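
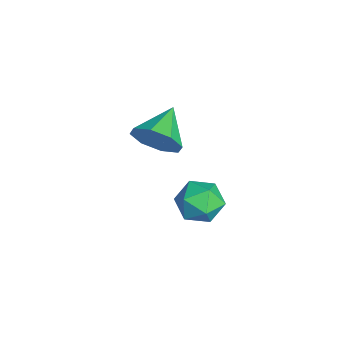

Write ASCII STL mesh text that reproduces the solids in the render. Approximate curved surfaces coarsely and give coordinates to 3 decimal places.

solid 
facet normal 0.767 -0.516 -0.381
outer loop
vertex 0.239 -1.52 0.84
vertex -0.332 -1.911 0.219
vertex 0.193 -1.144 0.238
endloop
endfacet
facet normal 0.165 0.842 0.513
outer loop
vertex 0.239 -1.52 0.84
vertex 0.193 -1.144 0.238
vertex -1.468 -1.149 0.781
endloop
endfacet
facet normal 0.768 -0.516 -0.380
outer loop
vertex 0.193 -1.144 0.238
vertex -0.332 -1.911 0.219
vertex -0.16 -1.217 -0.376
endloop
endfacet
facet normal -0.035 0.995 -0.098
outer loop
vertex 0.193 -1.144 0.238
vertex -0.16 -1.217 -0.376
vertex -1.468 -1.149 0.781
endloop
endfacet
facet normal 0.768 -0.516 -0.380
outer loop
vertex -0.16 -1.217 -0.376
vertex -0.332 -1.911 0.219
vertex -0.614 -1.697 -0.641
endloop
endfacet
facet normal -0.441 0.716 -0.541
outer loop
vertex -0.16 -1.217 -0.376
vertex -0.614 -1.697 -0.641
vertex -1.468 -1.149 0.781
endloop
endfacet
facet normal 0.769 -0.515 -0.380
outer loop
vertex -0.614 -1.697 -0.641
vertex -0.332 -1.911 0.219
vertex -0.902 -2.303 -0.403
endloop
endfacet
facet normal -0.815 0.169 -0.555
outer loop
vertex -0.614 -1.697 -0.641
vertex -0.902 -2.303 -0.403
vertex -1.468 -1.149 0.781
endloop
endfacet
facet normal 0.768 -0.515 -0.379
outer loop
vertex -0.902 -2.303 -0.403
vertex -0.332 -1.911 0.219
vertex -0.857 -2.679 0.199
endloop
endfacet
facet normal -0.937 -0.324 -0.132
outer loop
vertex -0.902 -2.303 -0.403
vertex -0.857 -2.679 0.199
vertex -1.468 -1.149 0.781
endloop
endfacet
facet normal 0.768 -0.515 -0.381
outer loop
vertex -0.857 -2.679 0.199
vertex -0.332 -1.911 0.219
vertex -0.503 -2.606 0.813
endloop
endfacet
facet normal -0.736 -0.477 0.481
outer loop
vertex -0.857 -2.679 0.199
vertex -0.503 -2.606 0.813
vertex -1.468 -1.149 0.781
endloop
endfacet
facet normal 0.768 -0.515 -0.381
outer loop
vertex -0.503 -2.606 0.813
vertex -0.332 -1.911 0.219
vertex -0.05 -2.126 1.078
endloop
endfacet
facet normal -0.330 -0.198 0.923
outer loop
vertex -0.503 -2.606 0.813
vertex -0.05 -2.126 1.078
vertex -1.468 -1.149 0.781
endloop
endfacet
facet normal 0.767 -0.516 -0.381
outer loop
vertex -0.05 -2.126 1.078
vertex -0.332 -1.911 0.219
vertex 0.239 -1.52 0.84
endloop
endfacet
facet normal 0.043 0.347 0.937
outer loop
vertex -0.05 -2.126 1.078
vertex 0.239 -1.52 0.84
vertex -1.468 -1.149 0.781
endloop
endfacet
facet normal -0.812 0.555 -0.181
outer loop
vertex 2.701 -0.553 -0.297
vertex 2.21 -1.161 0.041
vertex 2.522 -0.543 0.536
endloop
endfacet
facet normal -0.242 0.968 -0.064
outer loop
vertex 2.701 -0.553 -0.297
vertex 2.522 -0.543 0.536
vertex 3.31 -0.364 0.268
endloop
endfacet
facet normal 0.257 0.798 -0.545
outer loop
vertex 2.701 -0.553 -0.297
vertex 3.31 -0.364 0.268
vertex 3.485 -0.872 -0.394
endloop
endfacet
facet normal -0.005 0.280 -0.960
outer loop
vertex 2.701 -0.553 -0.297
vertex 3.485 -0.872 -0.394
vertex 2.805 -1.365 -0.534
endloop
endfacet
facet normal -0.666 0.129 -0.735
outer loop
vertex 2.701 -0.553 -0.297
vertex 2.805 -1.365 -0.534
vertex 2.21 -1.161 0.041
endloop
endfacet
facet normal 0.014 0.812 0.584
outer loop
vertex 3.31 -0.364 0.268
vertex 2.522 -0.543 0.536
vertex 3.195 -0.855 0.954
endloop
endfacet
facet normal -0.908 0.144 0.393
outer loop
vertex 2.522 -0.543 0.536
vertex 2.21 -1.161 0.041
vertex 2.515 -1.348 0.814
endloop
endfacet
facet normal -0.672 -0.544 -0.502
outer loop
vertex 2.21 -1.161 0.041
vertex 2.805 -1.365 -0.534
vertex 2.69 -1.856 0.152
endloop
endfacet
facet normal 0.398 -0.303 -0.866
outer loop
vertex 2.805 -1.365 -0.534
vertex 3.485 -0.872 -0.394
vertex 3.478 -1.677 -0.116
endloop
endfacet
facet normal 0.821 0.536 -0.194
outer loop
vertex 3.485 -0.872 -0.394
vertex 3.31 -0.364 0.268
vertex 3.79 -1.059 0.379
endloop
endfacet
facet normal 0.005 -0.280 0.960
outer loop
vertex 3.299 -1.667 0.717
vertex 3.195 -0.855 0.954
vertex 2.515 -1.348 0.814
endloop
endfacet
facet normal -0.257 -0.798 0.545
outer loop
vertex 3.299 -1.667 0.717
vertex 2.515 -1.348 0.814
vertex 2.69 -1.856 0.152
endloop
endfacet
facet normal 0.242 -0.968 0.064
outer loop
vertex 3.299 -1.667 0.717
vertex 2.69 -1.856 0.152
vertex 3.478 -1.677 -0.116
endloop
endfacet
facet normal 0.812 -0.555 0.181
outer loop
vertex 3.299 -1.667 0.717
vertex 3.478 -1.677 -0.116
vertex 3.79 -1.059 0.379
endloop
endfacet
facet normal 0.666 -0.129 0.735
outer loop
vertex 3.299 -1.667 0.717
vertex 3.79 -1.059 0.379
vertex 3.195 -0.855 0.954
endloop
endfacet
facet normal -0.398 0.303 0.866
outer loop
vertex 2.515 -1.348 0.814
vertex 3.195 -0.855 0.954
vertex 2.522 -0.543 0.536
endloop
endfacet
facet normal -0.821 -0.536 0.194
outer loop
vertex 2.69 -1.856 0.152
vertex 2.515 -1.348 0.814
vertex 2.21 -1.161 0.041
endloop
endfacet
facet normal -0.014 -0.812 -0.584
outer loop
vertex 3.478 -1.677 -0.116
vertex 2.69 -1.856 0.152
vertex 2.805 -1.365 -0.534
endloop
endfacet
facet normal 0.908 -0.144 -0.393
outer loop
vertex 3.79 -1.059 0.379
vertex 3.478 -1.677 -0.116
vertex 3.485 -0.872 -0.394
endloop
endfacet
facet normal 0.672 0.544 0.502
outer loop
vertex 3.195 -0.855 0.954
vertex 3.79 -1.059 0.379
vertex 3.31 -0.364 0.268
endloop
endfacet

endsolid


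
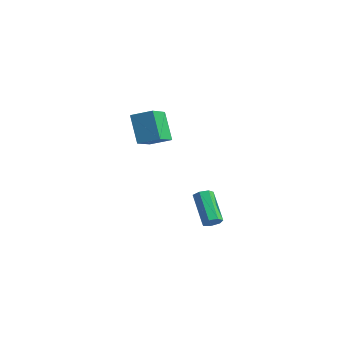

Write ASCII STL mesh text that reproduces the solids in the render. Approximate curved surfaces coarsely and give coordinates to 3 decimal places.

solid 
facet normal -0.527 0.269 0.806
outer loop
vertex 0.138 -2.144 4.039
vertex 1.051 -1.577 4.447
vertex -0.352 -0.803 3.272
endloop
endfacet
facet normal -0.794 -0.493 -0.355
outer loop
vertex 0.549 -1.263 1.893
vertex 0.138 -2.144 4.039
vertex -0.352 -0.803 3.272
endloop
endfacet
facet normal -0.527 0.269 0.806
outer loop
vertex -0.352 -0.803 3.272
vertex 1.051 -1.577 4.447
vertex 0.562 -0.236 3.68
endloop
endfacet
facet normal -0.302 0.827 -0.473
outer loop
vertex 0.562 -0.236 3.68
vertex 0.549 -1.263 1.893
vertex -0.352 -0.803 3.272
endloop
endfacet
facet normal 0.302 -0.827 0.473
outer loop
vertex 0.138 -2.144 4.039
vertex 1.952 -2.037 3.068
vertex 1.051 -1.577 4.447
endloop
endfacet
facet normal -0.795 -0.493 -0.354
outer loop
vertex 1.038 -2.604 2.66
vertex 0.138 -2.144 4.039
vertex 0.549 -1.263 1.893
endloop
endfacet
facet normal 0.302 -0.828 0.473
outer loop
vertex 1.038 -2.604 2.66
vertex 1.952 -2.037 3.068
vertex 0.138 -2.144 4.039
endloop
endfacet
facet normal 0.795 0.493 0.355
outer loop
vertex 1.051 -1.577 4.447
vertex 1.952 -2.037 3.068
vertex 0.562 -0.236 3.68
endloop
endfacet
facet normal -0.302 0.827 -0.473
outer loop
vertex 1.462 -0.696 2.301
vertex 0.549 -1.263 1.893
vertex 0.562 -0.236 3.68
endloop
endfacet
facet normal 0.795 0.493 0.354
outer loop
vertex 0.562 -0.236 3.68
vertex 1.952 -2.037 3.068
vertex 1.462 -0.696 2.301
endloop
endfacet
facet normal 0.527 -0.269 -0.806
outer loop
vertex 1.462 -0.696 2.301
vertex 1.038 -2.604 2.66
vertex 0.549 -1.263 1.893
endloop
endfacet
facet normal 0.527 -0.269 -0.806
outer loop
vertex 1.952 -2.037 3.068
vertex 1.038 -2.604 2.66
vertex 1.462 -0.696 2.301
endloop
endfacet
facet normal 0.692 -0.394 -0.605
outer loop
vertex 3.592 0.229 -2.67
vertex 3.237 0.21 -3.064
vertex 3.571 0.603 -2.938
endloop
endfacet
facet normal 0.720 0.431 0.544
outer loop
vertex 3.592 0.229 -2.67
vertex 3.571 0.603 -2.938
vertex 2.297 0.968 -1.542
endloop
endfacet
facet normal 0.720 0.431 0.544
outer loop
vertex 2.297 0.968 -1.542
vertex 3.571 0.603 -2.938
vertex 2.276 1.342 -1.81
endloop
endfacet
facet normal -0.693 0.394 0.604
outer loop
vertex 2.297 0.968 -1.542
vertex 2.276 1.342 -1.81
vertex 1.943 0.95 -1.936
endloop
endfacet
facet normal 0.692 -0.395 -0.604
outer loop
vertex 3.571 0.603 -2.938
vertex 3.237 0.21 -3.064
vertex 3.299 0.681 -3.301
endloop
endfacet
facet normal 0.414 0.903 -0.116
outer loop
vertex 3.571 0.603 -2.938
vertex 3.299 0.681 -3.301
vertex 2.276 1.342 -1.81
endloop
endfacet
facet normal 0.414 0.903 -0.116
outer loop
vertex 2.276 1.342 -1.81
vertex 3.299 0.681 -3.301
vertex 2.004 1.42 -2.172
endloop
endfacet
facet normal -0.692 0.394 0.605
outer loop
vertex 2.276 1.342 -1.81
vertex 2.004 1.42 -2.172
vertex 1.943 0.95 -1.936
endloop
endfacet
facet normal 0.693 -0.395 -0.603
outer loop
vertex 3.299 0.681 -3.301
vertex 3.237 0.21 -3.064
vertex 2.981 0.405 -3.486
endloop
endfacet
facet normal -0.203 0.696 -0.689
outer loop
vertex 3.299 0.681 -3.301
vertex 2.981 0.405 -3.486
vertex 2.004 1.42 -2.172
endloop
endfacet
facet normal -0.203 0.696 -0.689
outer loop
vertex 2.004 1.42 -2.172
vertex 2.981 0.405 -3.486
vertex 1.686 1.144 -2.357
endloop
endfacet
facet normal -0.693 0.393 0.604
outer loop
vertex 2.004 1.42 -2.172
vertex 1.686 1.144 -2.357
vertex 1.943 0.95 -1.936
endloop
endfacet
facet normal 0.693 -0.394 -0.603
outer loop
vertex 2.981 0.405 -3.486
vertex 3.237 0.21 -3.064
vertex 2.856 -0.018 -3.353
endloop
endfacet
facet normal -0.668 -0.036 -0.743
outer loop
vertex 2.981 0.405 -3.486
vertex 2.856 -0.018 -3.353
vertex 1.686 1.144 -2.357
endloop
endfacet
facet normal -0.668 -0.036 -0.743
outer loop
vertex 1.686 1.144 -2.357
vertex 2.856 -0.018 -3.353
vertex 1.561 0.722 -2.224
endloop
endfacet
facet normal -0.692 0.395 0.604
outer loop
vertex 1.686 1.144 -2.357
vertex 1.561 0.722 -2.224
vertex 1.943 0.95 -1.936
endloop
endfacet
facet normal 0.693 -0.395 -0.603
outer loop
vertex 2.856 -0.018 -3.353
vertex 3.237 0.21 -3.064
vertex 3.018 -0.268 -3.003
endloop
endfacet
facet normal -0.630 -0.740 -0.237
outer loop
vertex 2.856 -0.018 -3.353
vertex 3.018 -0.268 -3.003
vertex 1.561 0.722 -2.224
endloop
endfacet
facet normal -0.630 -0.739 -0.239
outer loop
vertex 1.561 0.722 -2.224
vertex 3.018 -0.268 -3.003
vertex 1.723 0.471 -1.874
endloop
endfacet
facet normal -0.692 0.396 0.604
outer loop
vertex 1.561 0.722 -2.224
vertex 1.723 0.471 -1.874
vertex 1.943 0.95 -1.936
endloop
endfacet
facet normal 0.693 -0.395 -0.603
outer loop
vertex 3.018 -0.268 -3.003
vertex 3.237 0.21 -3.064
vertex 3.345 -0.158 -2.699
endloop
endfacet
facet normal -0.117 -0.887 0.447
outer loop
vertex 3.018 -0.268 -3.003
vertex 3.345 -0.158 -2.699
vertex 1.723 0.471 -1.874
endloop
endfacet
facet normal -0.116 -0.887 0.447
outer loop
vertex 1.723 0.471 -1.874
vertex 3.345 -0.158 -2.699
vertex 2.05 0.581 -1.571
endloop
endfacet
facet normal -0.692 0.396 0.603
outer loop
vertex 1.723 0.471 -1.874
vertex 2.05 0.581 -1.571
vertex 1.943 0.95 -1.936
endloop
endfacet
facet normal 0.692 -0.396 -0.604
outer loop
vertex 3.345 -0.158 -2.699
vertex 3.237 0.21 -3.064
vertex 3.592 0.229 -2.67
endloop
endfacet
facet normal 0.483 -0.368 0.795
outer loop
vertex 3.345 -0.158 -2.699
vertex 3.592 0.229 -2.67
vertex 2.05 0.581 -1.571
endloop
endfacet
facet normal 0.483 -0.368 0.795
outer loop
vertex 2.05 0.581 -1.571
vertex 3.592 0.229 -2.67
vertex 2.297 0.968 -1.542
endloop
endfacet
facet normal -0.692 0.396 0.604
outer loop
vertex 2.05 0.581 -1.571
vertex 2.297 0.968 -1.542
vertex 1.943 0.95 -1.936
endloop
endfacet

endsolid


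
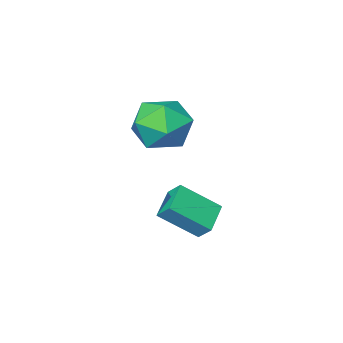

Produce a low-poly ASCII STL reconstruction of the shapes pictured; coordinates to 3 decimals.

solid 
facet normal -0.674 0.435 -0.597
outer loop
vertex 2.425 2.655 0.047
vertex 3.325 3.398 -0.428
vertex 2.575 2.11 -0.519
endloop
endfacet
facet normal -0.714 -0.589 0.378
outer loop
vertex 3.735 1.362 0.508
vertex 2.425 2.655 0.047
vertex 2.575 2.11 -0.519
endloop
endfacet
facet normal -0.674 0.434 -0.598
outer loop
vertex 2.575 2.11 -0.519
vertex 3.325 3.398 -0.428
vertex 3.476 2.853 -0.994
endloop
endfacet
facet normal 0.188 -0.681 -0.708
outer loop
vertex 3.476 2.853 -0.994
vertex 3.735 1.362 0.508
vertex 2.575 2.11 -0.519
endloop
endfacet
facet normal -0.188 0.681 0.708
outer loop
vertex 2.425 2.655 0.047
vertex 4.485 2.65 0.599
vertex 3.325 3.398 -0.428
endloop
endfacet
facet normal -0.714 -0.589 0.377
outer loop
vertex 3.584 1.907 1.074
vertex 2.425 2.655 0.047
vertex 3.735 1.362 0.508
endloop
endfacet
facet normal -0.188 0.681 0.708
outer loop
vertex 3.584 1.907 1.074
vertex 4.485 2.65 0.599
vertex 2.425 2.655 0.047
endloop
endfacet
facet normal 0.714 0.590 -0.377
outer loop
vertex 3.325 3.398 -0.428
vertex 4.485 2.65 0.599
vertex 3.476 2.853 -0.994
endloop
endfacet
facet normal 0.188 -0.681 -0.708
outer loop
vertex 4.635 2.105 0.033
vertex 3.735 1.362 0.508
vertex 3.476 2.853 -0.994
endloop
endfacet
facet normal 0.715 0.589 -0.378
outer loop
vertex 3.476 2.853 -0.994
vertex 4.485 2.65 0.599
vertex 4.635 2.105 0.033
endloop
endfacet
facet normal 0.674 -0.434 0.598
outer loop
vertex 4.635 2.105 0.033
vertex 3.584 1.907 1.074
vertex 3.735 1.362 0.508
endloop
endfacet
facet normal 0.674 -0.435 0.597
outer loop
vertex 4.485 2.65 0.599
vertex 3.584 1.907 1.074
vertex 4.635 2.105 0.033
endloop
endfacet
facet normal -0.766 0.573 -0.291
outer loop
vertex 3.33 1.634 2.719
vertex 2.561 0.792 3.087
vertex 2.916 1.651 3.844
endloop
endfacet
facet normal -0.210 0.973 -0.092
outer loop
vertex 3.33 1.634 2.719
vertex 2.916 1.651 3.844
vertex 4.072 1.88 3.628
endloop
endfacet
facet normal 0.348 0.794 -0.499
outer loop
vertex 3.33 1.634 2.719
vertex 4.072 1.88 3.628
vertex 4.432 1.163 2.737
endloop
endfacet
facet normal 0.136 0.282 -0.950
outer loop
vertex 3.33 1.634 2.719
vertex 4.432 1.163 2.737
vertex 3.498 0.49 2.403
endloop
endfacet
facet normal -0.552 0.146 -0.821
outer loop
vertex 3.33 1.634 2.719
vertex 3.498 0.49 2.403
vertex 2.561 0.792 3.087
endloop
endfacet
facet normal -0.051 0.810 0.584
outer loop
vertex 4.072 1.88 3.628
vertex 2.916 1.651 3.844
vertex 3.762 1.19 4.557
endloop
endfacet
facet normal -0.951 0.162 0.263
outer loop
vertex 2.916 1.651 3.844
vertex 2.561 0.792 3.087
vertex 2.828 0.517 4.223
endloop
endfacet
facet normal -0.605 -0.529 -0.595
outer loop
vertex 2.561 0.792 3.087
vertex 3.498 0.49 2.403
vertex 3.188 -0.2 3.332
endloop
endfacet
facet normal 0.509 -0.308 -0.804
outer loop
vertex 3.498 0.49 2.403
vertex 4.432 1.163 2.737
vertex 4.344 0.029 3.116
endloop
endfacet
facet normal 0.851 0.520 -0.074
outer loop
vertex 4.432 1.163 2.737
vertex 4.072 1.88 3.628
vertex 4.699 0.888 3.873
endloop
endfacet
facet normal -0.136 -0.282 0.950
outer loop
vertex 3.93 0.046 4.241
vertex 3.762 1.19 4.557
vertex 2.828 0.517 4.223
endloop
endfacet
facet normal -0.348 -0.794 0.499
outer loop
vertex 3.93 0.046 4.241
vertex 2.828 0.517 4.223
vertex 3.188 -0.2 3.332
endloop
endfacet
facet normal 0.210 -0.973 0.092
outer loop
vertex 3.93 0.046 4.241
vertex 3.188 -0.2 3.332
vertex 4.344 0.029 3.116
endloop
endfacet
facet normal 0.766 -0.573 0.291
outer loop
vertex 3.93 0.046 4.241
vertex 4.344 0.029 3.116
vertex 4.699 0.888 3.873
endloop
endfacet
facet normal 0.552 -0.146 0.821
outer loop
vertex 3.93 0.046 4.241
vertex 4.699 0.888 3.873
vertex 3.762 1.19 4.557
endloop
endfacet
facet normal -0.509 0.308 0.804
outer loop
vertex 2.828 0.517 4.223
vertex 3.762 1.19 4.557
vertex 2.916 1.651 3.844
endloop
endfacet
facet normal -0.851 -0.520 0.074
outer loop
vertex 3.188 -0.2 3.332
vertex 2.828 0.517 4.223
vertex 2.561 0.792 3.087
endloop
endfacet
facet normal 0.051 -0.810 -0.584
outer loop
vertex 4.344 0.029 3.116
vertex 3.188 -0.2 3.332
vertex 3.498 0.49 2.403
endloop
endfacet
facet normal 0.951 -0.162 -0.263
outer loop
vertex 4.699 0.888 3.873
vertex 4.344 0.029 3.116
vertex 4.432 1.163 2.737
endloop
endfacet
facet normal 0.605 0.529 0.595
outer loop
vertex 3.762 1.19 4.557
vertex 4.699 0.888 3.873
vertex 4.072 1.88 3.628
endloop
endfacet

endsolid


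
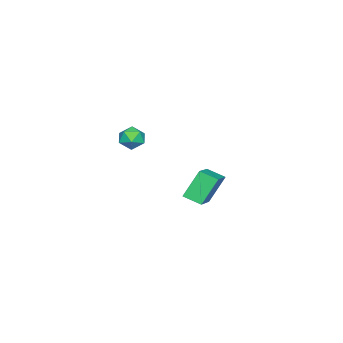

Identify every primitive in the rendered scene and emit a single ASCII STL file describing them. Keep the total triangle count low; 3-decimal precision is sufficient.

solid 
facet normal -0.936 0.171 -0.307
outer loop
vertex 1.842 0.715 2.757
vertex 1.614 0.231 3.183
vertex 1.663 0.879 3.395
endloop
endfacet
facet normal -0.542 0.764 -0.349
outer loop
vertex 1.842 0.715 2.757
vertex 1.663 0.879 3.395
vertex 2.225 1.151 3.117
endloop
endfacet
facet normal 0.013 0.630 -0.777
outer loop
vertex 1.842 0.715 2.757
vertex 2.225 1.151 3.117
vertex 2.524 0.671 2.733
endloop
endfacet
facet normal -0.038 -0.045 -0.998
outer loop
vertex 1.842 0.715 2.757
vertex 2.524 0.671 2.733
vertex 2.146 0.103 2.773
endloop
endfacet
facet normal -0.625 -0.329 -0.708
outer loop
vertex 1.842 0.715 2.757
vertex 2.146 0.103 2.773
vertex 1.614 0.231 3.183
endloop
endfacet
facet normal -0.290 0.908 0.303
outer loop
vertex 2.225 1.151 3.117
vertex 1.663 0.879 3.395
vertex 2.234 0.937 3.767
endloop
endfacet
facet normal -0.927 -0.051 0.371
outer loop
vertex 1.663 0.879 3.395
vertex 1.614 0.231 3.183
vertex 1.856 0.369 3.807
endloop
endfacet
facet normal -0.422 -0.863 -0.278
outer loop
vertex 1.614 0.231 3.183
vertex 2.146 0.103 2.773
vertex 2.155 -0.111 3.423
endloop
endfacet
facet normal 0.528 -0.404 -0.747
outer loop
vertex 2.146 0.103 2.773
vertex 2.524 0.671 2.733
vertex 2.717 0.161 3.145
endloop
endfacet
facet normal 0.609 0.691 -0.389
outer loop
vertex 2.524 0.671 2.733
vertex 2.225 1.151 3.117
vertex 2.766 0.809 3.357
endloop
endfacet
facet normal 0.038 0.045 0.998
outer loop
vertex 2.538 0.325 3.783
vertex 2.234 0.937 3.767
vertex 1.856 0.369 3.807
endloop
endfacet
facet normal -0.013 -0.630 0.777
outer loop
vertex 2.538 0.325 3.783
vertex 1.856 0.369 3.807
vertex 2.155 -0.111 3.423
endloop
endfacet
facet normal 0.542 -0.764 0.349
outer loop
vertex 2.538 0.325 3.783
vertex 2.155 -0.111 3.423
vertex 2.717 0.161 3.145
endloop
endfacet
facet normal 0.936 -0.171 0.307
outer loop
vertex 2.538 0.325 3.783
vertex 2.717 0.161 3.145
vertex 2.766 0.809 3.357
endloop
endfacet
facet normal 0.625 0.329 0.708
outer loop
vertex 2.538 0.325 3.783
vertex 2.766 0.809 3.357
vertex 2.234 0.937 3.767
endloop
endfacet
facet normal -0.528 0.404 0.747
outer loop
vertex 1.856 0.369 3.807
vertex 2.234 0.937 3.767
vertex 1.663 0.879 3.395
endloop
endfacet
facet normal -0.609 -0.691 0.389
outer loop
vertex 2.155 -0.111 3.423
vertex 1.856 0.369 3.807
vertex 1.614 0.231 3.183
endloop
endfacet
facet normal 0.290 -0.908 -0.303
outer loop
vertex 2.717 0.161 3.145
vertex 2.155 -0.111 3.423
vertex 2.146 0.103 2.773
endloop
endfacet
facet normal 0.927 0.051 -0.371
outer loop
vertex 2.766 0.809 3.357
vertex 2.717 0.161 3.145
vertex 2.524 0.671 2.733
endloop
endfacet
facet normal 0.422 0.863 0.278
outer loop
vertex 2.234 0.937 3.767
vertex 2.766 0.809 3.357
vertex 2.225 1.151 3.117
endloop
endfacet
facet normal -0.885 -0.219 -0.410
outer loop
vertex -4.805 0.894 -1.976
vertex -4.87 1.834 -2.339
vertex -4.027 0.4 -3.393
endloop
endfacet
facet normal 0.064 -0.931 0.360
outer loop
vertex -2.23 0.846 -2.561
vertex -4.805 0.894 -1.976
vertex -4.027 0.4 -3.393
endloop
endfacet
facet normal -0.885 -0.219 -0.410
outer loop
vertex -4.027 0.4 -3.393
vertex -4.87 1.834 -2.339
vertex -4.092 1.341 -3.756
endloop
endfacet
facet normal 0.461 -0.292 -0.838
outer loop
vertex -4.092 1.341 -3.756
vertex -2.23 0.846 -2.561
vertex -4.027 0.4 -3.393
endloop
endfacet
facet normal -0.461 0.292 0.838
outer loop
vertex -4.805 0.894 -1.976
vertex -3.073 2.28 -1.507
vertex -4.87 1.834 -2.339
endloop
endfacet
facet normal 0.064 -0.931 0.359
outer loop
vertex -3.008 1.339 -1.144
vertex -4.805 0.894 -1.976
vertex -2.23 0.846 -2.561
endloop
endfacet
facet normal -0.460 0.292 0.838
outer loop
vertex -3.008 1.339 -1.144
vertex -3.073 2.28 -1.507
vertex -4.805 0.894 -1.976
endloop
endfacet
facet normal -0.065 0.931 -0.359
outer loop
vertex -4.87 1.834 -2.339
vertex -3.073 2.28 -1.507
vertex -4.092 1.341 -3.756
endloop
endfacet
facet normal 0.460 -0.292 -0.838
outer loop
vertex -2.295 1.786 -2.924
vertex -2.23 0.846 -2.561
vertex -4.092 1.341 -3.756
endloop
endfacet
facet normal -0.064 0.931 -0.360
outer loop
vertex -4.092 1.341 -3.756
vertex -3.073 2.28 -1.507
vertex -2.295 1.786 -2.924
endloop
endfacet
facet normal 0.885 0.219 0.410
outer loop
vertex -2.295 1.786 -2.924
vertex -3.008 1.339 -1.144
vertex -2.23 0.846 -2.561
endloop
endfacet
facet normal 0.885 0.219 0.410
outer loop
vertex -3.073 2.28 -1.507
vertex -3.008 1.339 -1.144
vertex -2.295 1.786 -2.924
endloop
endfacet

endsolid


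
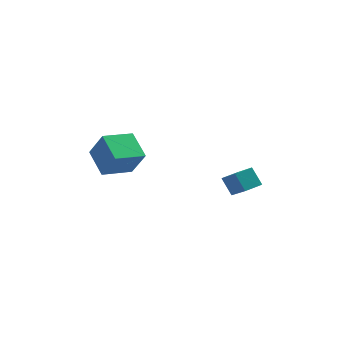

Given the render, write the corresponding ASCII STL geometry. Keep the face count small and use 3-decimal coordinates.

solid 
facet normal -0.495 0.342 0.799
outer loop
vertex 2.31 -1.364 -2.725
vertex 3.132 -0.579 -2.551
vertex 1.354 -0.109 -3.855
endloop
endfacet
facet normal -0.716 -0.682 -0.152
outer loop
vertex 2.008 -0.561 -4.909
vertex 2.31 -1.364 -2.725
vertex 1.354 -0.109 -3.855
endloop
endfacet
facet normal -0.495 0.342 0.799
outer loop
vertex 1.354 -0.109 -3.855
vertex 3.132 -0.579 -2.551
vertex 2.176 0.675 -3.681
endloop
endfacet
facet normal -0.493 0.646 -0.583
outer loop
vertex 2.176 0.675 -3.681
vertex 2.008 -0.561 -4.909
vertex 1.354 -0.109 -3.855
endloop
endfacet
facet normal 0.493 -0.646 0.583
outer loop
vertex 2.31 -1.364 -2.725
vertex 3.786 -1.031 -3.605
vertex 3.132 -0.579 -2.551
endloop
endfacet
facet normal -0.715 -0.682 -0.152
outer loop
vertex 2.964 -1.815 -3.779
vertex 2.31 -1.364 -2.725
vertex 2.008 -0.561 -4.909
endloop
endfacet
facet normal 0.493 -0.646 0.582
outer loop
vertex 2.964 -1.815 -3.779
vertex 3.786 -1.031 -3.605
vertex 2.31 -1.364 -2.725
endloop
endfacet
facet normal 0.716 0.682 0.151
outer loop
vertex 3.132 -0.579 -2.551
vertex 3.786 -1.031 -3.605
vertex 2.176 0.675 -3.681
endloop
endfacet
facet normal -0.493 0.646 -0.583
outer loop
vertex 2.83 0.224 -4.735
vertex 2.008 -0.561 -4.909
vertex 2.176 0.675 -3.681
endloop
endfacet
facet normal 0.715 0.682 0.152
outer loop
vertex 2.176 0.675 -3.681
vertex 3.786 -1.031 -3.605
vertex 2.83 0.224 -4.735
endloop
endfacet
facet normal 0.495 -0.342 -0.799
outer loop
vertex 2.83 0.224 -4.735
vertex 2.964 -1.815 -3.779
vertex 2.008 -0.561 -4.909
endloop
endfacet
facet normal 0.495 -0.342 -0.799
outer loop
vertex 3.786 -1.031 -3.605
vertex 2.964 -1.815 -3.779
vertex 2.83 0.224 -4.735
endloop
endfacet
facet normal -0.718 -0.677 0.163
outer loop
vertex -4.562 -3.957 0.89
vertex -5.453 -3.402 -0.729
vertex -3.572 -5.244 -0.096
endloop
endfacet
facet normal 0.462 -0.287 0.839
outer loop
vertex -2.187 -3.938 -0.411
vertex -4.562 -3.957 0.89
vertex -3.572 -5.244 -0.096
endloop
endfacet
facet normal -0.718 -0.677 0.163
outer loop
vertex -3.572 -5.244 -0.096
vertex -5.453 -3.402 -0.729
vertex -4.463 -4.69 -1.715
endloop
endfacet
facet normal 0.521 -0.678 -0.519
outer loop
vertex -4.463 -4.69 -1.715
vertex -2.187 -3.938 -0.411
vertex -3.572 -5.244 -0.096
endloop
endfacet
facet normal -0.521 0.678 0.519
outer loop
vertex -4.562 -3.957 0.89
vertex -4.068 -2.096 -1.044
vertex -5.453 -3.402 -0.729
endloop
endfacet
facet normal 0.462 -0.287 0.839
outer loop
vertex -3.177 -2.65 0.575
vertex -4.562 -3.957 0.89
vertex -2.187 -3.938 -0.411
endloop
endfacet
facet normal -0.521 0.678 0.519
outer loop
vertex -3.177 -2.65 0.575
vertex -4.068 -2.096 -1.044
vertex -4.562 -3.957 0.89
endloop
endfacet
facet normal -0.462 0.287 -0.839
outer loop
vertex -5.453 -3.402 -0.729
vertex -4.068 -2.096 -1.044
vertex -4.463 -4.69 -1.715
endloop
endfacet
facet normal 0.521 -0.677 -0.519
outer loop
vertex -3.078 -3.383 -2.03
vertex -2.187 -3.938 -0.411
vertex -4.463 -4.69 -1.715
endloop
endfacet
facet normal -0.462 0.287 -0.839
outer loop
vertex -4.463 -4.69 -1.715
vertex -4.068 -2.096 -1.044
vertex -3.078 -3.383 -2.03
endloop
endfacet
facet normal 0.718 0.677 -0.163
outer loop
vertex -3.078 -3.383 -2.03
vertex -3.177 -2.65 0.575
vertex -2.187 -3.938 -0.411
endloop
endfacet
facet normal 0.718 0.677 -0.163
outer loop
vertex -4.068 -2.096 -1.044
vertex -3.177 -2.65 0.575
vertex -3.078 -3.383 -2.03
endloop
endfacet

endsolid


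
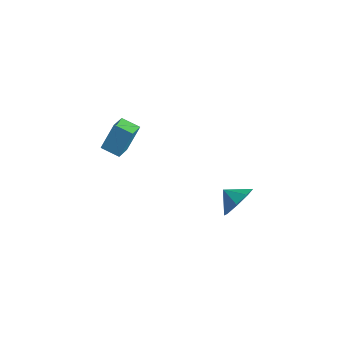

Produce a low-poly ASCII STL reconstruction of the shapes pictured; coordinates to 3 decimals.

solid 
facet normal 0.874 0.109 -0.474
outer loop
vertex 3.826 -0.708 -1.807
vertex 3.397 -0.055 -2.447
vertex 3.87 0.022 -1.558
endloop
endfacet
facet normal -0.243 -0.300 0.923
outer loop
vertex 3.826 -0.708 -1.807
vertex 3.87 0.022 -1.558
vertex 2.523 -0.165 -1.973
endloop
endfacet
facet normal 0.873 0.110 -0.474
outer loop
vertex 3.87 0.022 -1.558
vertex 3.397 -0.055 -2.447
vertex 3.636 0.707 -1.83
endloop
endfacet
facet normal -0.317 0.255 0.914
outer loop
vertex 3.87 0.022 -1.558
vertex 3.636 0.707 -1.83
vertex 2.523 -0.165 -1.973
endloop
endfacet
facet normal 0.873 0.110 -0.474
outer loop
vertex 3.636 0.707 -1.83
vertex 3.397 -0.055 -2.447
vertex 3.262 0.946 -2.463
endloop
endfacet
facet normal -0.554 0.616 0.560
outer loop
vertex 3.636 0.707 -1.83
vertex 3.262 0.946 -2.463
vertex 2.523 -0.165 -1.973
endloop
endfacet
facet normal 0.873 0.110 -0.474
outer loop
vertex 3.262 0.946 -2.463
vertex 3.397 -0.055 -2.447
vertex 2.967 0.598 -3.087
endloop
endfacet
facet normal -0.817 0.573 0.067
outer loop
vertex 3.262 0.946 -2.463
vertex 2.967 0.598 -3.087
vertex 2.523 -0.165 -1.973
endloop
endfacet
facet normal 0.873 0.110 -0.474
outer loop
vertex 2.967 0.598 -3.087
vertex 3.397 -0.055 -2.447
vertex 2.924 -0.133 -3.336
endloop
endfacet
facet normal -0.949 0.150 -0.276
outer loop
vertex 2.967 0.598 -3.087
vertex 2.924 -0.133 -3.336
vertex 2.523 -0.165 -1.973
endloop
endfacet
facet normal 0.874 0.109 -0.474
outer loop
vertex 2.924 -0.133 -3.336
vertex 3.397 -0.055 -2.447
vertex 3.157 -0.818 -3.065
endloop
endfacet
facet normal -0.875 -0.403 -0.267
outer loop
vertex 2.924 -0.133 -3.336
vertex 3.157 -0.818 -3.065
vertex 2.523 -0.165 -1.973
endloop
endfacet
facet normal 0.874 0.109 -0.474
outer loop
vertex 3.157 -0.818 -3.065
vertex 3.397 -0.055 -2.447
vertex 3.531 -1.056 -2.431
endloop
endfacet
facet normal -0.637 -0.766 0.088
outer loop
vertex 3.157 -0.818 -3.065
vertex 3.531 -1.056 -2.431
vertex 2.523 -0.165 -1.973
endloop
endfacet
facet normal 0.874 0.109 -0.474
outer loop
vertex 3.531 -1.056 -2.431
vertex 3.397 -0.055 -2.447
vertex 3.826 -0.708 -1.807
endloop
endfacet
facet normal -0.375 -0.723 0.580
outer loop
vertex 3.531 -1.056 -2.431
vertex 3.826 -0.708 -1.807
vertex 2.523 -0.165 -1.973
endloop
endfacet
facet normal -0.933 -0.250 0.260
outer loop
vertex -3.592 -1.092 -0.262
vertex -4.014 -0.084 -0.806
vertex -3.756 -1.896 -1.624
endloop
endfacet
facet normal 0.345 -0.826 0.446
outer loop
vertex -2.786 -1.636 -1.894
vertex -3.592 -1.092 -0.262
vertex -3.756 -1.896 -1.624
endloop
endfacet
facet normal -0.933 -0.250 0.260
outer loop
vertex -3.756 -1.896 -1.624
vertex -4.014 -0.084 -0.806
vertex -4.178 -0.888 -2.168
endloop
endfacet
facet normal -0.103 -0.505 -0.857
outer loop
vertex -4.178 -0.888 -2.168
vertex -2.786 -1.636 -1.894
vertex -3.756 -1.896 -1.624
endloop
endfacet
facet normal 0.103 0.505 0.857
outer loop
vertex -3.592 -1.092 -0.262
vertex -3.044 0.176 -1.076
vertex -4.014 -0.084 -0.806
endloop
endfacet
facet normal 0.345 -0.826 0.446
outer loop
vertex -2.622 -0.832 -0.532
vertex -3.592 -1.092 -0.262
vertex -2.786 -1.636 -1.894
endloop
endfacet
facet normal 0.103 0.505 0.857
outer loop
vertex -2.622 -0.832 -0.532
vertex -3.044 0.176 -1.076
vertex -3.592 -1.092 -0.262
endloop
endfacet
facet normal -0.345 0.826 -0.446
outer loop
vertex -4.014 -0.084 -0.806
vertex -3.044 0.176 -1.076
vertex -4.178 -0.888 -2.168
endloop
endfacet
facet normal -0.103 -0.505 -0.857
outer loop
vertex -3.208 -0.628 -2.438
vertex -2.786 -1.636 -1.894
vertex -4.178 -0.888 -2.168
endloop
endfacet
facet normal -0.345 0.826 -0.446
outer loop
vertex -4.178 -0.888 -2.168
vertex -3.044 0.176 -1.076
vertex -3.208 -0.628 -2.438
endloop
endfacet
facet normal 0.933 0.250 -0.260
outer loop
vertex -3.208 -0.628 -2.438
vertex -2.622 -0.832 -0.532
vertex -2.786 -1.636 -1.894
endloop
endfacet
facet normal 0.933 0.250 -0.260
outer loop
vertex -3.044 0.176 -1.076
vertex -2.622 -0.832 -0.532
vertex -3.208 -0.628 -2.438
endloop
endfacet

endsolid


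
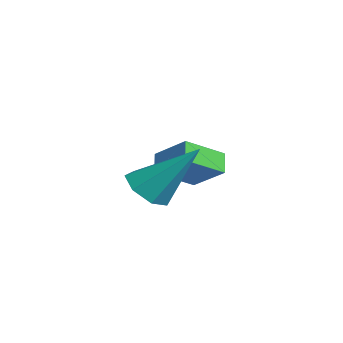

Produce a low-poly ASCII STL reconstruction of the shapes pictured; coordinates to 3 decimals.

solid 
facet normal -0.697 0.222 0.682
outer loop
vertex -0.059 -1.577 -0.172
vertex -0.353 -0.274 -0.898
vertex -1.019 -2.223 -0.943
endloop
endfacet
facet normal 0.193 -0.857 0.478
outer loop
vertex -0.447 -2.406 -1.502
vertex -0.059 -1.577 -0.172
vertex -1.019 -2.223 -0.943
endloop
endfacet
facet normal -0.697 0.222 0.682
outer loop
vertex -1.019 -2.223 -0.943
vertex -0.353 -0.274 -0.898
vertex -1.313 -0.92 -1.669
endloop
endfacet
facet normal -0.690 -0.465 -0.554
outer loop
vertex -1.313 -0.92 -1.669
vertex -0.447 -2.406 -1.502
vertex -1.019 -2.223 -0.943
endloop
endfacet
facet normal 0.690 0.465 0.554
outer loop
vertex -0.059 -1.577 -0.172
vertex 0.219 -0.457 -1.457
vertex -0.353 -0.274 -0.898
endloop
endfacet
facet normal 0.193 -0.857 0.478
outer loop
vertex 0.513 -1.76 -0.731
vertex -0.059 -1.577 -0.172
vertex -0.447 -2.406 -1.502
endloop
endfacet
facet normal 0.690 0.465 0.554
outer loop
vertex 0.513 -1.76 -0.731
vertex 0.219 -0.457 -1.457
vertex -0.059 -1.577 -0.172
endloop
endfacet
facet normal -0.193 0.857 -0.478
outer loop
vertex -0.353 -0.274 -0.898
vertex 0.219 -0.457 -1.457
vertex -1.313 -0.92 -1.669
endloop
endfacet
facet normal -0.690 -0.465 -0.554
outer loop
vertex -0.741 -1.103 -2.228
vertex -0.447 -2.406 -1.502
vertex -1.313 -0.92 -1.669
endloop
endfacet
facet normal -0.193 0.857 -0.478
outer loop
vertex -1.313 -0.92 -1.669
vertex 0.219 -0.457 -1.457
vertex -0.741 -1.103 -2.228
endloop
endfacet
facet normal 0.697 -0.222 -0.682
outer loop
vertex -0.741 -1.103 -2.228
vertex 0.513 -1.76 -0.731
vertex -0.447 -2.406 -1.502
endloop
endfacet
facet normal 0.697 -0.222 -0.682
outer loop
vertex 0.219 -0.457 -1.457
vertex 0.513 -1.76 -0.731
vertex -0.741 -1.103 -2.228
endloop
endfacet
facet normal -0.337 -0.588 -0.735
outer loop
vertex 3.226 -4.094 -0.673
vertex 2.685 -3.528 -0.878
vertex 3.442 -3.624 -1.148
endloop
endfacet
facet normal 0.951 -0.243 0.192
outer loop
vertex 3.226 -4.094 -0.673
vertex 3.442 -3.624 -1.148
vertex 3.415 -2.252 0.718
endloop
endfacet
facet normal -0.337 -0.588 -0.735
outer loop
vertex 3.442 -3.624 -1.148
vertex 2.685 -3.528 -0.878
vertex 3.088 -3.081 -1.42
endloop
endfacet
facet normal 0.861 0.415 -0.293
outer loop
vertex 3.442 -3.624 -1.148
vertex 3.088 -3.081 -1.42
vertex 3.415 -2.252 0.718
endloop
endfacet
facet normal -0.336 -0.588 -0.735
outer loop
vertex 3.088 -3.081 -1.42
vertex 2.685 -3.528 -0.878
vertex 2.43 -2.875 -1.284
endloop
endfacet
facet normal 0.204 0.902 -0.381
outer loop
vertex 3.088 -3.081 -1.42
vertex 2.43 -2.875 -1.284
vertex 3.415 -2.252 0.718
endloop
endfacet
facet normal -0.337 -0.589 -0.735
outer loop
vertex 2.43 -2.875 -1.284
vertex 2.685 -3.528 -0.878
vertex 1.964 -3.16 -0.842
endloop
endfacet
facet normal -0.526 0.851 -0.006
outer loop
vertex 2.43 -2.875 -1.284
vertex 1.964 -3.16 -0.842
vertex 3.415 -2.252 0.718
endloop
endfacet
facet normal -0.337 -0.588 -0.735
outer loop
vertex 1.964 -3.16 -0.842
vertex 2.685 -3.528 -0.878
vertex 2.041 -3.723 -0.427
endloop
endfacet
facet normal -0.779 0.299 0.551
outer loop
vertex 1.964 -3.16 -0.842
vertex 2.041 -3.723 -0.427
vertex 3.415 -2.252 0.718
endloop
endfacet
facet normal -0.337 -0.587 -0.736
outer loop
vertex 2.041 -3.723 -0.427
vertex 2.685 -3.528 -0.878
vertex 2.602 -4.139 -0.352
endloop
endfacet
facet normal -0.365 -0.335 0.869
outer loop
vertex 2.041 -3.723 -0.427
vertex 2.602 -4.139 -0.352
vertex 3.415 -2.252 0.718
endloop
endfacet
facet normal -0.336 -0.588 -0.736
outer loop
vertex 2.602 -4.139 -0.352
vertex 2.685 -3.528 -0.878
vertex 3.226 -4.094 -0.673
endloop
endfacet
facet normal 0.406 -0.577 0.709
outer loop
vertex 2.602 -4.139 -0.352
vertex 3.226 -4.094 -0.673
vertex 3.415 -2.252 0.718
endloop
endfacet

endsolid


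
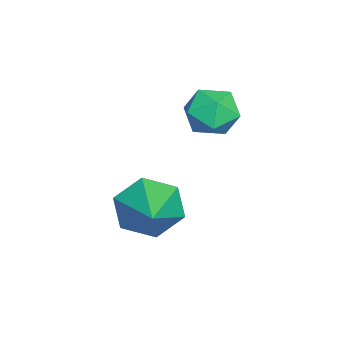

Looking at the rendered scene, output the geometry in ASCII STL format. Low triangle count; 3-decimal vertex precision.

solid 
facet normal -0.884 -0.222 -0.412
outer loop
vertex 0.207 -3.093 0.883
vertex -0.116 -2.592 1.305
vertex 0.143 -2.405 0.649
endloop
endfacet
facet normal 0.821 -0.114 -0.560
outer loop
vertex 0.207 -3.093 0.883
vertex 0.143 -2.405 0.649
vertex 0.936 -2.328 1.795
endloop
endfacet
facet normal -0.883 -0.223 -0.412
outer loop
vertex 0.143 -2.405 0.649
vertex -0.116 -2.592 1.305
vertex -0.18 -1.904 1.07
endloop
endfacet
facet normal 0.551 0.716 -0.429
outer loop
vertex 0.143 -2.405 0.649
vertex -0.18 -1.904 1.07
vertex 0.936 -2.328 1.795
endloop
endfacet
facet normal -0.884 -0.222 -0.411
outer loop
vertex -0.18 -1.904 1.07
vertex -0.116 -2.592 1.305
vertex -0.438 -2.091 1.727
endloop
endfacet
facet normal 0.145 0.935 0.323
outer loop
vertex -0.18 -1.904 1.07
vertex -0.438 -2.091 1.727
vertex 0.936 -2.328 1.795
endloop
endfacet
facet normal -0.884 -0.221 -0.412
outer loop
vertex -0.438 -2.091 1.727
vertex -0.116 -2.592 1.305
vertex -0.375 -2.779 1.961
endloop
endfacet
facet normal 0.009 0.323 0.946
outer loop
vertex -0.438 -2.091 1.727
vertex -0.375 -2.779 1.961
vertex 0.936 -2.328 1.795
endloop
endfacet
facet normal -0.883 -0.223 -0.412
outer loop
vertex -0.375 -2.779 1.961
vertex -0.116 -2.592 1.305
vertex -0.052 -3.28 1.54
endloop
endfacet
facet normal 0.278 -0.507 0.816
outer loop
vertex -0.375 -2.779 1.961
vertex -0.052 -3.28 1.54
vertex 0.936 -2.328 1.795
endloop
endfacet
facet normal -0.884 -0.223 -0.412
outer loop
vertex -0.052 -3.28 1.54
vertex -0.116 -2.592 1.305
vertex 0.207 -3.093 0.883
endloop
endfacet
facet normal 0.684 -0.727 0.063
outer loop
vertex -0.052 -3.28 1.54
vertex 0.207 -3.093 0.883
vertex 0.936 -2.328 1.795
endloop
endfacet
facet normal -0.060 0.125 0.990
outer loop
vertex -1.982 -1.313 3.541
vertex -1.836 -1.931 3.628
vertex -1.369 -1.492 3.601
endloop
endfacet
facet normal 0.147 0.729 0.669
outer loop
vertex -1.982 -1.313 3.541
vertex -1.369 -1.492 3.601
vertex -1.534 -1.055 3.161
endloop
endfacet
facet normal -0.357 0.913 0.199
outer loop
vertex -1.982 -1.313 3.541
vertex -1.534 -1.055 3.161
vertex -2.102 -1.224 2.917
endloop
endfacet
facet normal -0.876 0.424 0.229
outer loop
vertex -1.982 -1.313 3.541
vertex -2.102 -1.224 2.917
vertex -2.289 -1.766 3.206
endloop
endfacet
facet normal -0.692 -0.062 0.719
outer loop
vertex -1.982 -1.313 3.541
vertex -2.289 -1.766 3.206
vertex -1.836 -1.931 3.628
endloop
endfacet
facet normal 0.747 0.590 0.306
outer loop
vertex -1.534 -1.055 3.161
vertex -1.369 -1.492 3.601
vertex -1.111 -1.514 3.014
endloop
endfacet
facet normal 0.410 -0.385 0.827
outer loop
vertex -1.369 -1.492 3.601
vertex -1.836 -1.931 3.628
vertex -1.298 -2.056 3.303
endloop
endfacet
facet normal -0.612 -0.689 0.388
outer loop
vertex -1.836 -1.931 3.628
vertex -2.289 -1.766 3.206
vertex -1.866 -2.225 3.059
endloop
endfacet
facet normal -0.910 0.099 -0.404
outer loop
vertex -2.289 -1.766 3.206
vertex -2.102 -1.224 2.917
vertex -2.031 -1.788 2.619
endloop
endfacet
facet normal -0.069 0.888 -0.455
outer loop
vertex -2.102 -1.224 2.917
vertex -1.534 -1.055 3.161
vertex -1.564 -1.349 2.592
endloop
endfacet
facet normal 0.876 -0.424 -0.229
outer loop
vertex -1.418 -1.967 2.679
vertex -1.111 -1.514 3.014
vertex -1.298 -2.056 3.303
endloop
endfacet
facet normal 0.357 -0.913 -0.199
outer loop
vertex -1.418 -1.967 2.679
vertex -1.298 -2.056 3.303
vertex -1.866 -2.225 3.059
endloop
endfacet
facet normal -0.147 -0.729 -0.669
outer loop
vertex -1.418 -1.967 2.679
vertex -1.866 -2.225 3.059
vertex -2.031 -1.788 2.619
endloop
endfacet
facet normal 0.060 -0.125 -0.990
outer loop
vertex -1.418 -1.967 2.679
vertex -2.031 -1.788 2.619
vertex -1.564 -1.349 2.592
endloop
endfacet
facet normal 0.692 0.062 -0.719
outer loop
vertex -1.418 -1.967 2.679
vertex -1.564 -1.349 2.592
vertex -1.111 -1.514 3.014
endloop
endfacet
facet normal 0.910 -0.099 0.404
outer loop
vertex -1.298 -2.056 3.303
vertex -1.111 -1.514 3.014
vertex -1.369 -1.492 3.601
endloop
endfacet
facet normal 0.069 -0.888 0.455
outer loop
vertex -1.866 -2.225 3.059
vertex -1.298 -2.056 3.303
vertex -1.836 -1.931 3.628
endloop
endfacet
facet normal -0.747 -0.590 -0.306
outer loop
vertex -2.031 -1.788 2.619
vertex -1.866 -2.225 3.059
vertex -2.289 -1.766 3.206
endloop
endfacet
facet normal -0.410 0.385 -0.827
outer loop
vertex -1.564 -1.349 2.592
vertex -2.031 -1.788 2.619
vertex -2.102 -1.224 2.917
endloop
endfacet
facet normal 0.612 0.689 -0.388
outer loop
vertex -1.111 -1.514 3.014
vertex -1.564 -1.349 2.592
vertex -1.534 -1.055 3.161
endloop
endfacet

endsolid


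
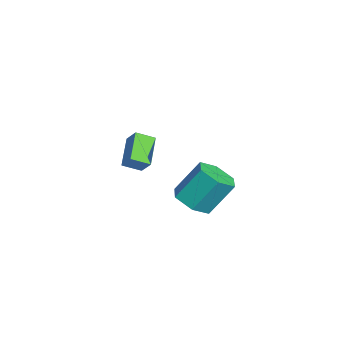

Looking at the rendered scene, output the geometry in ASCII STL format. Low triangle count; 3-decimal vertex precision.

solid 
facet normal -0.542 -0.434 -0.720
outer loop
vertex -4.694 -3.638 -0.135
vertex -4.817 -2.862 -0.51
vertex -3.468 -3.833 -0.94
endloop
endfacet
facet normal 0.141 -0.892 0.430
outer loop
vertex -3.023 -3.478 -0.35
vertex -4.694 -3.638 -0.135
vertex -3.468 -3.833 -0.94
endloop
endfacet
facet normal -0.542 -0.434 -0.720
outer loop
vertex -3.468 -3.833 -0.94
vertex -4.817 -2.862 -0.51
vertex -3.59 -3.058 -1.315
endloop
endfacet
facet normal 0.828 -0.133 -0.545
outer loop
vertex -3.59 -3.058 -1.315
vertex -3.023 -3.478 -0.35
vertex -3.468 -3.833 -0.94
endloop
endfacet
facet normal -0.828 0.132 0.545
outer loop
vertex -4.694 -3.638 -0.135
vertex -4.372 -2.507 0.08
vertex -4.817 -2.862 -0.51
endloop
endfacet
facet normal 0.141 -0.891 0.432
outer loop
vertex -4.25 -3.282 0.455
vertex -4.694 -3.638 -0.135
vertex -3.023 -3.478 -0.35
endloop
endfacet
facet normal -0.829 0.133 0.544
outer loop
vertex -4.25 -3.282 0.455
vertex -4.372 -2.507 0.08
vertex -4.694 -3.638 -0.135
endloop
endfacet
facet normal -0.140 0.892 -0.431
outer loop
vertex -4.817 -2.862 -0.51
vertex -4.372 -2.507 0.08
vertex -3.59 -3.058 -1.315
endloop
endfacet
facet normal 0.829 -0.132 -0.544
outer loop
vertex -3.146 -2.702 -0.725
vertex -3.023 -3.478 -0.35
vertex -3.59 -3.058 -1.315
endloop
endfacet
facet normal -0.141 0.891 -0.431
outer loop
vertex -3.59 -3.058 -1.315
vertex -4.372 -2.507 0.08
vertex -3.146 -2.702 -0.725
endloop
endfacet
facet normal 0.542 0.434 0.720
outer loop
vertex -3.146 -2.702 -0.725
vertex -4.25 -3.282 0.455
vertex -3.023 -3.478 -0.35
endloop
endfacet
facet normal 0.542 0.434 0.720
outer loop
vertex -4.372 -2.507 0.08
vertex -4.25 -3.282 0.455
vertex -3.146 -2.702 -0.725
endloop
endfacet
facet normal 0.065 -0.568 -0.821
outer loop
vertex 1.471 -1.234 -0.486
vertex 0.614 -1.236 -0.553
vertex 1.074 -0.622 -0.941
endloop
endfacet
facet normal 0.885 0.413 -0.216
outer loop
vertex 1.471 -1.234 -0.486
vertex 1.074 -0.622 -0.941
vertex 1.364 -0.303 0.86
endloop
endfacet
facet normal 0.885 0.413 -0.216
outer loop
vertex 1.364 -0.303 0.86
vertex 1.074 -0.622 -0.941
vertex 0.967 0.31 0.405
endloop
endfacet
facet normal -0.065 0.567 0.821
outer loop
vertex 1.364 -0.303 0.86
vertex 0.967 0.31 0.405
vertex 0.506 -0.304 0.793
endloop
endfacet
facet normal 0.065 -0.567 -0.821
outer loop
vertex 1.074 -0.622 -0.941
vertex 0.614 -1.236 -0.553
vertex 0.217 -0.623 -1.008
endloop
endfacet
facet normal 0.043 0.823 -0.566
outer loop
vertex 1.074 -0.622 -0.941
vertex 0.217 -0.623 -1.008
vertex 0.967 0.31 0.405
endloop
endfacet
facet normal 0.042 0.823 -0.566
outer loop
vertex 0.967 0.31 0.405
vertex 0.217 -0.623 -1.008
vertex 0.11 0.308 0.338
endloop
endfacet
facet normal -0.065 0.568 0.821
outer loop
vertex 0.967 0.31 0.405
vertex 0.11 0.308 0.338
vertex 0.506 -0.304 0.793
endloop
endfacet
facet normal 0.065 -0.567 -0.821
outer loop
vertex 0.217 -0.623 -1.008
vertex 0.614 -1.236 -0.553
vertex -0.244 -1.237 -0.62
endloop
endfacet
facet normal -0.842 0.410 -0.351
outer loop
vertex 0.217 -0.623 -1.008
vertex -0.244 -1.237 -0.62
vertex 0.11 0.308 0.338
endloop
endfacet
facet normal -0.842 0.410 -0.351
outer loop
vertex 0.11 0.308 0.338
vertex -0.244 -1.237 -0.62
vertex -0.351 -0.306 0.726
endloop
endfacet
facet normal -0.065 0.568 0.821
outer loop
vertex 0.11 0.308 0.338
vertex -0.351 -0.306 0.726
vertex 0.506 -0.304 0.793
endloop
endfacet
facet normal 0.065 -0.567 -0.821
outer loop
vertex -0.244 -1.237 -0.62
vertex 0.614 -1.236 -0.553
vertex 0.153 -1.85 -0.165
endloop
endfacet
facet normal -0.885 -0.413 0.215
outer loop
vertex -0.244 -1.237 -0.62
vertex 0.153 -1.85 -0.165
vertex -0.351 -0.306 0.726
endloop
endfacet
facet normal -0.885 -0.413 0.216
outer loop
vertex -0.351 -0.306 0.726
vertex 0.153 -1.85 -0.165
vertex 0.046 -0.918 1.181
endloop
endfacet
facet normal -0.065 0.568 0.821
outer loop
vertex -0.351 -0.306 0.726
vertex 0.046 -0.918 1.181
vertex 0.506 -0.304 0.793
endloop
endfacet
facet normal 0.065 -0.568 -0.821
outer loop
vertex 0.153 -1.85 -0.165
vertex 0.614 -1.236 -0.553
vertex 1.01 -1.848 -0.098
endloop
endfacet
facet normal -0.042 -0.823 0.566
outer loop
vertex 0.153 -1.85 -0.165
vertex 1.01 -1.848 -0.098
vertex 0.046 -0.918 1.181
endloop
endfacet
facet normal -0.043 -0.823 0.566
outer loop
vertex 0.046 -0.918 1.181
vertex 1.01 -1.848 -0.098
vertex 0.903 -0.917 1.248
endloop
endfacet
facet normal -0.065 0.567 0.821
outer loop
vertex 0.046 -0.918 1.181
vertex 0.903 -0.917 1.248
vertex 0.506 -0.304 0.793
endloop
endfacet
facet normal 0.065 -0.568 -0.821
outer loop
vertex 1.01 -1.848 -0.098
vertex 0.614 -1.236 -0.553
vertex 1.471 -1.234 -0.486
endloop
endfacet
facet normal 0.842 -0.410 0.351
outer loop
vertex 1.01 -1.848 -0.098
vertex 1.471 -1.234 -0.486
vertex 0.903 -0.917 1.248
endloop
endfacet
facet normal 0.842 -0.410 0.351
outer loop
vertex 0.903 -0.917 1.248
vertex 1.471 -1.234 -0.486
vertex 1.364 -0.303 0.86
endloop
endfacet
facet normal -0.065 0.567 0.821
outer loop
vertex 0.903 -0.917 1.248
vertex 1.364 -0.303 0.86
vertex 0.506 -0.304 0.793
endloop
endfacet

endsolid


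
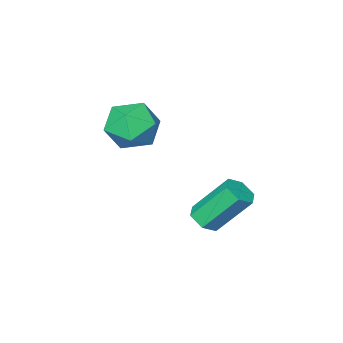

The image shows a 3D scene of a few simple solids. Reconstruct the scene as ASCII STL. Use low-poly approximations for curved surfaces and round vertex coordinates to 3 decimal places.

solid 
facet normal 0.456 -0.433 -0.778
outer loop
vertex -2.027 -0.4 -3.232
vertex -2.521 -0.349 -3.55
vertex -2.12 0.084 -3.556
endloop
endfacet
facet normal 0.876 0.373 0.306
outer loop
vertex -2.027 -0.4 -3.232
vertex -2.12 0.084 -3.556
vertex -2.825 0.358 -1.871
endloop
endfacet
facet normal 0.876 0.374 0.306
outer loop
vertex -2.825 0.358 -1.871
vertex -2.12 0.084 -3.556
vertex -2.918 0.842 -2.196
endloop
endfacet
facet normal -0.457 0.434 0.777
outer loop
vertex -2.825 0.358 -1.871
vertex -2.918 0.842 -2.196
vertex -3.319 0.409 -2.19
endloop
endfacet
facet normal 0.457 -0.434 -0.777
outer loop
vertex -2.12 0.084 -3.556
vertex -2.521 -0.349 -3.55
vertex -2.614 0.135 -3.875
endloop
endfacet
facet normal 0.301 0.897 -0.323
outer loop
vertex -2.12 0.084 -3.556
vertex -2.614 0.135 -3.875
vertex -2.918 0.842 -2.196
endloop
endfacet
facet normal 0.301 0.897 -0.323
outer loop
vertex -2.918 0.842 -2.196
vertex -2.614 0.135 -3.875
vertex -3.412 0.893 -2.514
endloop
endfacet
facet normal -0.456 0.433 0.778
outer loop
vertex -2.918 0.842 -2.196
vertex -3.412 0.893 -2.514
vertex -3.319 0.409 -2.19
endloop
endfacet
facet normal 0.457 -0.434 -0.777
outer loop
vertex -2.614 0.135 -3.875
vertex -2.521 -0.349 -3.55
vertex -3.015 -0.298 -3.869
endloop
endfacet
facet normal -0.575 0.524 -0.629
outer loop
vertex -2.614 0.135 -3.875
vertex -3.015 -0.298 -3.869
vertex -3.412 0.893 -2.514
endloop
endfacet
facet normal -0.575 0.524 -0.629
outer loop
vertex -3.412 0.893 -2.514
vertex -3.015 -0.298 -3.869
vertex -3.813 0.46 -2.508
endloop
endfacet
facet normal -0.456 0.433 0.778
outer loop
vertex -3.412 0.893 -2.514
vertex -3.813 0.46 -2.508
vertex -3.319 0.409 -2.19
endloop
endfacet
facet normal 0.457 -0.434 -0.777
outer loop
vertex -3.015 -0.298 -3.869
vertex -2.521 -0.349 -3.55
vertex -2.922 -0.782 -3.544
endloop
endfacet
facet normal -0.876 -0.373 -0.306
outer loop
vertex -3.015 -0.298 -3.869
vertex -2.922 -0.782 -3.544
vertex -3.813 0.46 -2.508
endloop
endfacet
facet normal -0.876 -0.373 -0.306
outer loop
vertex -3.813 0.46 -2.508
vertex -2.922 -0.782 -3.544
vertex -3.72 -0.024 -2.184
endloop
endfacet
facet normal -0.456 0.433 0.778
outer loop
vertex -3.813 0.46 -2.508
vertex -3.72 -0.024 -2.184
vertex -3.319 0.409 -2.19
endloop
endfacet
facet normal 0.456 -0.433 -0.778
outer loop
vertex -2.922 -0.782 -3.544
vertex -2.521 -0.349 -3.55
vertex -2.428 -0.833 -3.226
endloop
endfacet
facet normal -0.301 -0.897 0.323
outer loop
vertex -2.922 -0.782 -3.544
vertex -2.428 -0.833 -3.226
vertex -3.72 -0.024 -2.184
endloop
endfacet
facet normal -0.301 -0.897 0.323
outer loop
vertex -3.72 -0.024 -2.184
vertex -2.428 -0.833 -3.226
vertex -3.226 -0.075 -1.865
endloop
endfacet
facet normal -0.457 0.434 0.777
outer loop
vertex -3.72 -0.024 -2.184
vertex -3.226 -0.075 -1.865
vertex -3.319 0.409 -2.19
endloop
endfacet
facet normal 0.456 -0.433 -0.778
outer loop
vertex -2.428 -0.833 -3.226
vertex -2.521 -0.349 -3.55
vertex -2.027 -0.4 -3.232
endloop
endfacet
facet normal 0.575 -0.524 0.629
outer loop
vertex -2.428 -0.833 -3.226
vertex -2.027 -0.4 -3.232
vertex -3.226 -0.075 -1.865
endloop
endfacet
facet normal 0.575 -0.524 0.629
outer loop
vertex -3.226 -0.075 -1.865
vertex -2.027 -0.4 -3.232
vertex -2.825 0.358 -1.871
endloop
endfacet
facet normal -0.457 0.434 0.777
outer loop
vertex -3.226 -0.075 -1.865
vertex -2.825 0.358 -1.871
vertex -3.319 0.409 -2.19
endloop
endfacet
facet normal -0.135 0.477 0.868
outer loop
vertex -2.309 -2.599 -0.301
vertex -2.492 -3.49 0.16
vertex -1.54 -3.128 0.109
endloop
endfacet
facet normal 0.328 0.829 0.454
outer loop
vertex -2.309 -2.599 -0.301
vertex -1.54 -3.128 0.109
vertex -1.422 -2.678 -0.798
endloop
endfacet
facet normal -0.001 0.987 -0.159
outer loop
vertex -2.309 -2.599 -0.301
vertex -1.422 -2.678 -0.798
vertex -2.301 -2.761 -1.308
endloop
endfacet
facet normal -0.667 0.735 -0.124
outer loop
vertex -2.309 -2.599 -0.301
vertex -2.301 -2.761 -1.308
vertex -2.963 -3.262 -0.716
endloop
endfacet
facet normal -0.750 0.419 0.512
outer loop
vertex -2.309 -2.599 -0.301
vertex -2.963 -3.262 -0.716
vertex -2.492 -3.49 0.16
endloop
endfacet
facet normal 0.870 0.388 0.306
outer loop
vertex -1.422 -2.678 -0.798
vertex -1.54 -3.128 0.109
vertex -1.057 -3.618 -0.644
endloop
endfacet
facet normal 0.121 -0.180 0.976
outer loop
vertex -1.54 -3.128 0.109
vertex -2.492 -3.49 0.16
vertex -1.719 -4.119 -0.052
endloop
endfacet
facet normal -0.875 -0.274 0.399
outer loop
vertex -2.492 -3.49 0.16
vertex -2.963 -3.262 -0.716
vertex -2.598 -4.202 -0.562
endloop
endfacet
facet normal -0.741 0.236 -0.629
outer loop
vertex -2.963 -3.262 -0.716
vertex -2.301 -2.761 -1.308
vertex -2.48 -3.752 -1.469
endloop
endfacet
facet normal 0.337 0.645 -0.686
outer loop
vertex -2.301 -2.761 -1.308
vertex -1.422 -2.678 -0.798
vertex -1.528 -3.39 -1.52
endloop
endfacet
facet normal 0.667 -0.735 0.124
outer loop
vertex -1.711 -4.281 -1.059
vertex -1.057 -3.618 -0.644
vertex -1.719 -4.119 -0.052
endloop
endfacet
facet normal 0.001 -0.987 0.159
outer loop
vertex -1.711 -4.281 -1.059
vertex -1.719 -4.119 -0.052
vertex -2.598 -4.202 -0.562
endloop
endfacet
facet normal -0.328 -0.829 -0.454
outer loop
vertex -1.711 -4.281 -1.059
vertex -2.598 -4.202 -0.562
vertex -2.48 -3.752 -1.469
endloop
endfacet
facet normal 0.135 -0.477 -0.868
outer loop
vertex -1.711 -4.281 -1.059
vertex -2.48 -3.752 -1.469
vertex -1.528 -3.39 -1.52
endloop
endfacet
facet normal 0.750 -0.419 -0.512
outer loop
vertex -1.711 -4.281 -1.059
vertex -1.528 -3.39 -1.52
vertex -1.057 -3.618 -0.644
endloop
endfacet
facet normal 0.741 -0.236 0.629
outer loop
vertex -1.719 -4.119 -0.052
vertex -1.057 -3.618 -0.644
vertex -1.54 -3.128 0.109
endloop
endfacet
facet normal -0.337 -0.645 0.686
outer loop
vertex -2.598 -4.202 -0.562
vertex -1.719 -4.119 -0.052
vertex -2.492 -3.49 0.16
endloop
endfacet
facet normal -0.870 -0.388 -0.306
outer loop
vertex -2.48 -3.752 -1.469
vertex -2.598 -4.202 -0.562
vertex -2.963 -3.262 -0.716
endloop
endfacet
facet normal -0.121 0.180 -0.976
outer loop
vertex -1.528 -3.39 -1.52
vertex -2.48 -3.752 -1.469
vertex -2.301 -2.761 -1.308
endloop
endfacet
facet normal 0.875 0.274 -0.399
outer loop
vertex -1.057 -3.618 -0.644
vertex -1.528 -3.39 -1.52
vertex -1.422 -2.678 -0.798
endloop
endfacet

endsolid


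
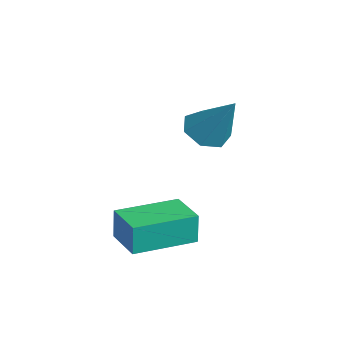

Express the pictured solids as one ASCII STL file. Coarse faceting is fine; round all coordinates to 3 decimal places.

solid 
facet normal -0.490 -0.316 -0.813
outer loop
vertex -2.061 1.012 -0.978
vertex -2.745 1.404 -0.718
vertex -2.134 1.694 -1.199
endloop
endfacet
facet normal 0.984 0.050 -0.170
outer loop
vertex -2.061 1.012 -0.978
vertex -2.134 1.694 -1.199
vertex -1.795 2.016 0.858
endloop
endfacet
facet normal -0.490 -0.316 -0.813
outer loop
vertex -2.134 1.694 -1.199
vertex -2.745 1.404 -0.718
vertex -2.667 2.157 -1.058
endloop
endfacet
facet normal 0.606 0.765 -0.220
outer loop
vertex -2.134 1.694 -1.199
vertex -2.667 2.157 -1.058
vertex -1.795 2.016 0.858
endloop
endfacet
facet normal -0.489 -0.316 -0.813
outer loop
vertex -2.667 2.157 -1.058
vertex -2.745 1.404 -0.718
vertex -3.259 2.053 -0.661
endloop
endfacet
facet normal -0.096 0.989 0.116
outer loop
vertex -2.667 2.157 -1.058
vertex -3.259 2.053 -0.661
vertex -1.795 2.016 0.858
endloop
endfacet
facet normal -0.489 -0.316 -0.813
outer loop
vertex -3.259 2.053 -0.661
vertex -2.745 1.404 -0.718
vertex -3.464 1.46 -0.307
endloop
endfacet
facet normal -0.593 0.554 0.585
outer loop
vertex -3.259 2.053 -0.661
vertex -3.464 1.46 -0.307
vertex -1.795 2.016 0.858
endloop
endfacet
facet normal -0.489 -0.315 -0.813
outer loop
vertex -3.464 1.46 -0.307
vertex -2.745 1.404 -0.718
vertex -3.128 0.825 -0.263
endloop
endfacet
facet normal -0.511 -0.213 0.833
outer loop
vertex -3.464 1.46 -0.307
vertex -3.128 0.825 -0.263
vertex -1.795 2.016 0.858
endloop
endfacet
facet normal -0.489 -0.316 -0.813
outer loop
vertex -3.128 0.825 -0.263
vertex -2.745 1.404 -0.718
vertex -2.503 0.625 -0.561
endloop
endfacet
facet normal 0.087 -0.733 0.675
outer loop
vertex -3.128 0.825 -0.263
vertex -2.503 0.625 -0.561
vertex -1.795 2.016 0.858
endloop
endfacet
facet normal -0.490 -0.316 -0.813
outer loop
vertex -2.503 0.625 -0.561
vertex -2.745 1.404 -0.718
vertex -2.061 1.012 -0.978
endloop
endfacet
facet normal 0.754 -0.616 0.228
outer loop
vertex -2.503 0.625 -0.561
vertex -2.061 1.012 -0.978
vertex -1.795 2.016 0.858
endloop
endfacet
facet normal -0.982 -0.186 -0.043
outer loop
vertex 0.12 -2.178 -1.948
vertex -0.259 -0.155 -2.031
vertex 0.173 -2.212 -3.007
endloop
endfacet
facet normal 0.184 -0.982 0.041
outer loop
vertex 1.479 -1.965 -2.949
vertex 0.12 -2.178 -1.948
vertex 0.173 -2.212 -3.007
endloop
endfacet
facet normal -0.982 -0.186 -0.043
outer loop
vertex 0.173 -2.212 -3.007
vertex -0.259 -0.155 -2.031
vertex -0.206 -0.189 -3.089
endloop
endfacet
facet normal 0.050 -0.031 -0.998
outer loop
vertex -0.206 -0.189 -3.089
vertex 1.479 -1.965 -2.949
vertex 0.173 -2.212 -3.007
endloop
endfacet
facet normal -0.050 0.032 0.998
outer loop
vertex 0.12 -2.178 -1.948
vertex 1.047 0.092 -1.973
vertex -0.259 -0.155 -2.031
endloop
endfacet
facet normal 0.184 -0.982 0.041
outer loop
vertex 1.426 -1.931 -1.891
vertex 0.12 -2.178 -1.948
vertex 1.479 -1.965 -2.949
endloop
endfacet
facet normal -0.049 0.031 0.998
outer loop
vertex 1.426 -1.931 -1.891
vertex 1.047 0.092 -1.973
vertex 0.12 -2.178 -1.948
endloop
endfacet
facet normal -0.184 0.982 -0.041
outer loop
vertex -0.259 -0.155 -2.031
vertex 1.047 0.092 -1.973
vertex -0.206 -0.189 -3.089
endloop
endfacet
facet normal 0.050 -0.032 -0.998
outer loop
vertex 1.1 0.058 -3.032
vertex 1.479 -1.965 -2.949
vertex -0.206 -0.189 -3.089
endloop
endfacet
facet normal -0.184 0.982 -0.041
outer loop
vertex -0.206 -0.189 -3.089
vertex 1.047 0.092 -1.973
vertex 1.1 0.058 -3.032
endloop
endfacet
facet normal 0.982 0.186 0.043
outer loop
vertex 1.1 0.058 -3.032
vertex 1.426 -1.931 -1.891
vertex 1.479 -1.965 -2.949
endloop
endfacet
facet normal 0.982 0.186 0.043
outer loop
vertex 1.047 0.092 -1.973
vertex 1.426 -1.931 -1.891
vertex 1.1 0.058 -3.032
endloop
endfacet

endsolid


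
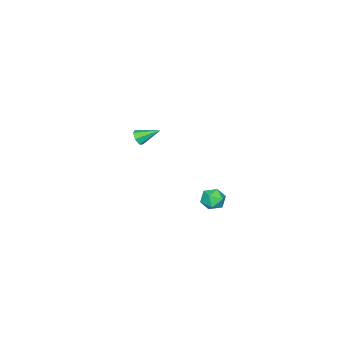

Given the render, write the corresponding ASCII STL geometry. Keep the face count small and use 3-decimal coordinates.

solid 
facet normal 0.173 0.462 0.870
outer loop
vertex 2.919 4.296 -1.447
vertex 2.577 3.782 -1.106
vertex 3.271 3.731 -1.217
endloop
endfacet
facet normal 0.695 0.596 0.401
outer loop
vertex 2.919 4.296 -1.447
vertex 3.271 3.731 -1.217
vertex 3.41 3.997 -1.854
endloop
endfacet
facet normal 0.401 0.899 -0.176
outer loop
vertex 2.919 4.296 -1.447
vertex 3.41 3.997 -1.854
vertex 2.802 4.213 -2.137
endloop
endfacet
facet normal -0.301 0.951 -0.063
outer loop
vertex 2.919 4.296 -1.447
vertex 2.802 4.213 -2.137
vertex 2.288 4.081 -1.675
endloop
endfacet
facet normal -0.443 0.681 0.583
outer loop
vertex 2.919 4.296 -1.447
vertex 2.288 4.081 -1.675
vertex 2.577 3.782 -1.106
endloop
endfacet
facet normal 0.979 -0.028 0.202
outer loop
vertex 3.41 3.997 -1.854
vertex 3.271 3.731 -1.217
vertex 3.372 3.299 -1.765
endloop
endfacet
facet normal 0.135 -0.246 0.960
outer loop
vertex 3.271 3.731 -1.217
vertex 2.577 3.782 -1.106
vertex 2.858 3.167 -1.303
endloop
endfacet
facet normal -0.862 0.110 0.495
outer loop
vertex 2.577 3.782 -1.106
vertex 2.288 4.081 -1.675
vertex 2.25 3.383 -1.586
endloop
endfacet
facet normal -0.633 0.547 -0.548
outer loop
vertex 2.288 4.081 -1.675
vertex 2.802 4.213 -2.137
vertex 2.389 3.649 -2.223
endloop
endfacet
facet normal 0.504 0.464 -0.729
outer loop
vertex 2.802 4.213 -2.137
vertex 3.41 3.997 -1.854
vertex 3.083 3.598 -2.334
endloop
endfacet
facet normal 0.301 -0.951 0.063
outer loop
vertex 2.741 3.084 -1.993
vertex 3.372 3.299 -1.765
vertex 2.858 3.167 -1.303
endloop
endfacet
facet normal -0.401 -0.899 0.176
outer loop
vertex 2.741 3.084 -1.993
vertex 2.858 3.167 -1.303
vertex 2.25 3.383 -1.586
endloop
endfacet
facet normal -0.695 -0.596 -0.401
outer loop
vertex 2.741 3.084 -1.993
vertex 2.25 3.383 -1.586
vertex 2.389 3.649 -2.223
endloop
endfacet
facet normal -0.173 -0.462 -0.870
outer loop
vertex 2.741 3.084 -1.993
vertex 2.389 3.649 -2.223
vertex 3.083 3.598 -2.334
endloop
endfacet
facet normal 0.443 -0.681 -0.583
outer loop
vertex 2.741 3.084 -1.993
vertex 3.083 3.598 -2.334
vertex 3.372 3.299 -1.765
endloop
endfacet
facet normal 0.633 -0.547 0.548
outer loop
vertex 2.858 3.167 -1.303
vertex 3.372 3.299 -1.765
vertex 3.271 3.731 -1.217
endloop
endfacet
facet normal -0.504 -0.464 0.729
outer loop
vertex 2.25 3.383 -1.586
vertex 2.858 3.167 -1.303
vertex 2.577 3.782 -1.106
endloop
endfacet
facet normal -0.979 0.028 -0.202
outer loop
vertex 2.389 3.649 -2.223
vertex 2.25 3.383 -1.586
vertex 2.288 4.081 -1.675
endloop
endfacet
facet normal -0.135 0.246 -0.960
outer loop
vertex 3.083 3.598 -2.334
vertex 2.389 3.649 -2.223
vertex 2.802 4.213 -2.137
endloop
endfacet
facet normal 0.862 -0.110 -0.495
outer loop
vertex 3.372 3.299 -1.765
vertex 3.083 3.598 -2.334
vertex 3.41 3.997 -1.854
endloop
endfacet
facet normal 0.389 -0.784 -0.483
outer loop
vertex -1.623 -4.042 -2.092
vertex -1.867 -3.889 -2.537
vertex -1.384 -3.757 -2.362
endloop
endfacet
facet normal 0.587 0.240 0.773
outer loop
vertex -1.623 -4.042 -2.092
vertex -1.384 -3.757 -2.362
vertex -2.393 -2.831 -1.883
endloop
endfacet
facet normal 0.389 -0.784 -0.484
outer loop
vertex -1.384 -3.757 -2.362
vertex -1.867 -3.889 -2.537
vertex -1.509 -3.571 -2.764
endloop
endfacet
facet normal 0.700 0.706 0.109
outer loop
vertex -1.384 -3.757 -2.362
vertex -1.509 -3.571 -2.764
vertex -2.393 -2.831 -1.883
endloop
endfacet
facet normal 0.388 -0.784 -0.485
outer loop
vertex -1.509 -3.571 -2.764
vertex -1.867 -3.889 -2.537
vertex -1.903 -3.624 -2.994
endloop
endfacet
facet normal 0.188 0.837 -0.514
outer loop
vertex -1.509 -3.571 -2.764
vertex -1.903 -3.624 -2.994
vertex -2.393 -2.831 -1.883
endloop
endfacet
facet normal 0.390 -0.783 -0.485
outer loop
vertex -1.903 -3.624 -2.994
vertex -1.867 -3.889 -2.537
vertex -2.27 -3.877 -2.881
endloop
endfacet
facet normal -0.563 0.535 -0.630
outer loop
vertex -1.903 -3.624 -2.994
vertex -2.27 -3.877 -2.881
vertex -2.393 -2.831 -1.883
endloop
endfacet
facet normal 0.390 -0.784 -0.484
outer loop
vertex -2.27 -3.877 -2.881
vertex -1.867 -3.889 -2.537
vertex -2.334 -4.139 -2.508
endloop
endfacet
facet normal -0.988 0.027 -0.150
outer loop
vertex -2.27 -3.877 -2.881
vertex -2.334 -4.139 -2.508
vertex -2.393 -2.831 -1.883
endloop
endfacet
facet normal 0.390 -0.784 -0.483
outer loop
vertex -2.334 -4.139 -2.508
vertex -1.867 -3.889 -2.537
vertex -2.046 -4.212 -2.157
endloop
endfacet
facet normal -0.766 -0.305 0.565
outer loop
vertex -2.334 -4.139 -2.508
vertex -2.046 -4.212 -2.157
vertex -2.393 -2.831 -1.883
endloop
endfacet
facet normal 0.389 -0.784 -0.483
outer loop
vertex -2.046 -4.212 -2.157
vertex -1.867 -3.889 -2.537
vertex -1.623 -4.042 -2.092
endloop
endfacet
facet normal -0.066 -0.210 0.976
outer loop
vertex -2.046 -4.212 -2.157
vertex -1.623 -4.042 -2.092
vertex -2.393 -2.831 -1.883
endloop
endfacet

endsolid


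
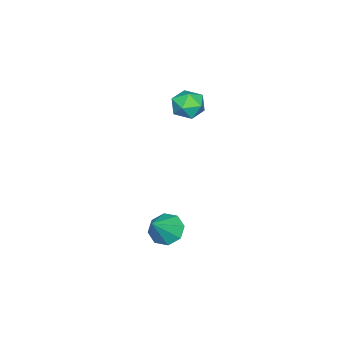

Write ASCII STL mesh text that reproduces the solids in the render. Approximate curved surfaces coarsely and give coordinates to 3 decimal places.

solid 
facet normal 0.201 0.923 -0.327
outer loop
vertex -2.006 -3.253 2.955
vertex -2.945 -3.007 3.071
vertex -2.313 -2.884 3.807
endloop
endfacet
facet normal 0.768 0.640 -0.001
outer loop
vertex -2.006 -3.253 2.955
vertex -2.313 -2.884 3.807
vertex -1.687 -3.635 3.797
endloop
endfacet
facet normal 0.940 0.036 -0.340
outer loop
vertex -2.006 -3.253 2.955
vertex -1.687 -3.635 3.797
vertex -1.933 -4.223 3.055
endloop
endfacet
facet normal 0.478 -0.054 -0.877
outer loop
vertex -2.006 -3.253 2.955
vertex -1.933 -4.223 3.055
vertex -2.71 -3.835 2.607
endloop
endfacet
facet normal 0.022 0.493 -0.869
outer loop
vertex -2.006 -3.253 2.955
vertex -2.71 -3.835 2.607
vertex -2.945 -3.007 3.071
endloop
endfacet
facet normal 0.577 0.472 0.667
outer loop
vertex -1.687 -3.635 3.797
vertex -2.313 -2.884 3.807
vertex -2.43 -3.625 4.433
endloop
endfacet
facet normal -0.340 0.930 0.137
outer loop
vertex -2.313 -2.884 3.807
vertex -2.945 -3.007 3.071
vertex -3.207 -3.237 3.985
endloop
endfacet
facet normal -0.630 0.236 -0.740
outer loop
vertex -2.945 -3.007 3.071
vertex -2.71 -3.835 2.607
vertex -3.453 -3.825 3.243
endloop
endfacet
facet normal 0.108 -0.651 -0.751
outer loop
vertex -2.71 -3.835 2.607
vertex -1.933 -4.223 3.055
vertex -2.827 -4.576 3.233
endloop
endfacet
facet normal 0.855 -0.506 0.118
outer loop
vertex -1.933 -4.223 3.055
vertex -1.687 -3.635 3.797
vertex -2.195 -4.453 3.969
endloop
endfacet
facet normal -0.478 0.054 0.877
outer loop
vertex -3.134 -4.207 4.085
vertex -2.43 -3.625 4.433
vertex -3.207 -3.237 3.985
endloop
endfacet
facet normal -0.940 -0.036 0.340
outer loop
vertex -3.134 -4.207 4.085
vertex -3.207 -3.237 3.985
vertex -3.453 -3.825 3.243
endloop
endfacet
facet normal -0.768 -0.640 0.001
outer loop
vertex -3.134 -4.207 4.085
vertex -3.453 -3.825 3.243
vertex -2.827 -4.576 3.233
endloop
endfacet
facet normal -0.201 -0.923 0.327
outer loop
vertex -3.134 -4.207 4.085
vertex -2.827 -4.576 3.233
vertex -2.195 -4.453 3.969
endloop
endfacet
facet normal -0.022 -0.493 0.869
outer loop
vertex -3.134 -4.207 4.085
vertex -2.195 -4.453 3.969
vertex -2.43 -3.625 4.433
endloop
endfacet
facet normal -0.108 0.651 0.751
outer loop
vertex -3.207 -3.237 3.985
vertex -2.43 -3.625 4.433
vertex -2.313 -2.884 3.807
endloop
endfacet
facet normal -0.855 0.506 -0.118
outer loop
vertex -3.453 -3.825 3.243
vertex -3.207 -3.237 3.985
vertex -2.945 -3.007 3.071
endloop
endfacet
facet normal -0.577 -0.472 -0.667
outer loop
vertex -2.827 -4.576 3.233
vertex -3.453 -3.825 3.243
vertex -2.71 -3.835 2.607
endloop
endfacet
facet normal 0.340 -0.930 -0.137
outer loop
vertex -2.195 -4.453 3.969
vertex -2.827 -4.576 3.233
vertex -1.933 -4.223 3.055
endloop
endfacet
facet normal 0.630 -0.236 0.740
outer loop
vertex -2.43 -3.625 4.433
vertex -2.195 -4.453 3.969
vertex -1.687 -3.635 3.797
endloop
endfacet
facet normal -0.701 0.074 -0.709
outer loop
vertex 1.843 -2.67 -3.748
vertex 1.195 -3.102 -3.152
vertex 1.468 -2.177 -3.326
endloop
endfacet
facet normal 0.765 0.640 -0.067
outer loop
vertex 1.843 -2.67 -3.748
vertex 1.468 -2.177 -3.326
vertex 2.485 -3.238 -1.848
endloop
endfacet
facet normal -0.702 0.074 -0.708
outer loop
vertex 1.468 -2.177 -3.326
vertex 1.195 -3.102 -3.152
vertex 0.934 -2.225 -2.802
endloop
endfacet
facet normal 0.316 0.860 0.400
outer loop
vertex 1.468 -2.177 -3.326
vertex 0.934 -2.225 -2.802
vertex 2.485 -3.238 -1.848
endloop
endfacet
facet normal -0.701 0.075 -0.710
outer loop
vertex 0.934 -2.225 -2.802
vertex 1.195 -3.102 -3.152
vertex 0.552 -2.786 -2.484
endloop
endfacet
facet normal -0.139 0.558 0.818
outer loop
vertex 0.934 -2.225 -2.802
vertex 0.552 -2.786 -2.484
vertex 2.485 -3.238 -1.848
endloop
endfacet
facet normal -0.701 0.074 -0.710
outer loop
vertex 0.552 -2.786 -2.484
vertex 1.195 -3.102 -3.152
vertex 0.547 -3.533 -2.557
endloop
endfacet
facet normal -0.330 -0.090 0.940
outer loop
vertex 0.552 -2.786 -2.484
vertex 0.547 -3.533 -2.557
vertex 2.485 -3.238 -1.848
endloop
endfacet
facet normal -0.701 0.074 -0.710
outer loop
vertex 0.547 -3.533 -2.557
vertex 1.195 -3.102 -3.152
vertex 0.922 -4.027 -2.979
endloop
endfacet
facet normal -0.147 -0.705 0.694
outer loop
vertex 0.547 -3.533 -2.557
vertex 0.922 -4.027 -2.979
vertex 2.485 -3.238 -1.848
endloop
endfacet
facet normal -0.701 0.074 -0.709
outer loop
vertex 0.922 -4.027 -2.979
vertex 1.195 -3.102 -3.152
vertex 1.457 -3.979 -3.503
endloop
endfacet
facet normal 0.304 -0.926 0.226
outer loop
vertex 0.922 -4.027 -2.979
vertex 1.457 -3.979 -3.503
vertex 2.485 -3.238 -1.848
endloop
endfacet
facet normal -0.701 0.074 -0.709
outer loop
vertex 1.457 -3.979 -3.503
vertex 1.195 -3.102 -3.152
vertex 1.838 -3.417 -3.821
endloop
endfacet
facet normal 0.758 -0.623 -0.192
outer loop
vertex 1.457 -3.979 -3.503
vertex 1.838 -3.417 -3.821
vertex 2.485 -3.238 -1.848
endloop
endfacet
facet normal -0.701 0.074 -0.709
outer loop
vertex 1.838 -3.417 -3.821
vertex 1.195 -3.102 -3.152
vertex 1.843 -2.67 -3.748
endloop
endfacet
facet normal 0.949 0.024 -0.313
outer loop
vertex 1.838 -3.417 -3.821
vertex 1.843 -2.67 -3.748
vertex 2.485 -3.238 -1.848
endloop
endfacet

endsolid


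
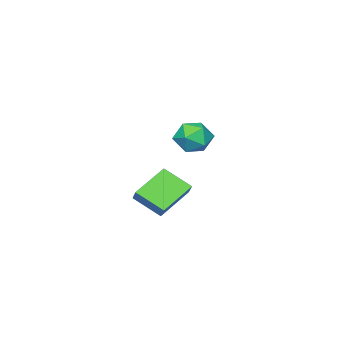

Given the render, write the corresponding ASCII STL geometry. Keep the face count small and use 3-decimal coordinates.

solid 
facet normal -0.890 0.045 0.453
outer loop
vertex 2.179 -0.588 -2.685
vertex 1.801 0.816 -3.566
vertex 1.829 -1.083 -3.323
endloop
endfacet
facet normal 0.223 -0.826 0.518
outer loop
vertex 3.699 -1.176 -4.274
vertex 2.179 -0.588 -2.685
vertex 1.829 -1.083 -3.323
endloop
endfacet
facet normal -0.890 0.045 0.454
outer loop
vertex 1.829 -1.083 -3.323
vertex 1.801 0.816 -3.566
vertex 1.451 0.322 -4.204
endloop
endfacet
facet normal -0.397 -0.562 -0.726
outer loop
vertex 1.451 0.322 -4.204
vertex 3.699 -1.176 -4.274
vertex 1.829 -1.083 -3.323
endloop
endfacet
facet normal 0.397 0.562 0.726
outer loop
vertex 2.179 -0.588 -2.685
vertex 3.671 0.723 -4.517
vertex 1.801 0.816 -3.566
endloop
endfacet
facet normal 0.222 -0.826 0.518
outer loop
vertex 4.049 -0.682 -3.636
vertex 2.179 -0.588 -2.685
vertex 3.699 -1.176 -4.274
endloop
endfacet
facet normal 0.397 0.562 0.726
outer loop
vertex 4.049 -0.682 -3.636
vertex 3.671 0.723 -4.517
vertex 2.179 -0.588 -2.685
endloop
endfacet
facet normal -0.222 0.826 -0.518
outer loop
vertex 1.801 0.816 -3.566
vertex 3.671 0.723 -4.517
vertex 1.451 0.322 -4.204
endloop
endfacet
facet normal -0.397 -0.562 -0.725
outer loop
vertex 3.321 0.228 -5.155
vertex 3.699 -1.176 -4.274
vertex 1.451 0.322 -4.204
endloop
endfacet
facet normal -0.222 0.826 -0.519
outer loop
vertex 1.451 0.322 -4.204
vertex 3.671 0.723 -4.517
vertex 3.321 0.228 -5.155
endloop
endfacet
facet normal 0.890 -0.045 -0.454
outer loop
vertex 3.321 0.228 -5.155
vertex 4.049 -0.682 -3.636
vertex 3.699 -1.176 -4.274
endloop
endfacet
facet normal 0.890 -0.045 -0.453
outer loop
vertex 3.671 0.723 -4.517
vertex 4.049 -0.682 -3.636
vertex 3.321 0.228 -5.155
endloop
endfacet
facet normal -0.976 0.124 0.180
outer loop
vertex -3.8 -2.493 -2.92
vertex -4.002 -3.518 -3.308
vertex -3.783 -3.364 -2.226
endloop
endfacet
facet normal -0.582 0.500 0.642
outer loop
vertex -3.8 -2.493 -2.92
vertex -3.783 -3.364 -2.226
vertex -3.007 -2.57 -2.141
endloop
endfacet
facet normal -0.171 0.948 0.268
outer loop
vertex -3.8 -2.493 -2.92
vertex -3.007 -2.57 -2.141
vertex -2.746 -2.232 -3.171
endloop
endfacet
facet normal -0.312 0.850 -0.425
outer loop
vertex -3.8 -2.493 -2.92
vertex -2.746 -2.232 -3.171
vertex -3.361 -2.818 -3.892
endloop
endfacet
facet normal -0.809 0.341 -0.479
outer loop
vertex -3.8 -2.493 -2.92
vertex -3.361 -2.818 -3.892
vertex -4.002 -3.518 -3.308
endloop
endfacet
facet normal -0.154 0.044 0.987
outer loop
vertex -3.007 -2.57 -2.141
vertex -3.783 -3.364 -2.226
vertex -2.719 -3.642 -2.048
endloop
endfacet
facet normal -0.791 -0.562 0.240
outer loop
vertex -3.783 -3.364 -2.226
vertex -4.002 -3.518 -3.308
vertex -3.334 -4.228 -2.769
endloop
endfacet
facet normal -0.522 -0.212 -0.826
outer loop
vertex -4.002 -3.518 -3.308
vertex -3.361 -2.818 -3.892
vertex -3.073 -3.89 -3.799
endloop
endfacet
facet normal 0.283 0.612 -0.739
outer loop
vertex -3.361 -2.818 -3.892
vertex -2.746 -2.232 -3.171
vertex -2.297 -3.096 -3.714
endloop
endfacet
facet normal 0.510 0.770 0.382
outer loop
vertex -2.746 -2.232 -3.171
vertex -3.007 -2.57 -2.141
vertex -2.078 -2.942 -2.632
endloop
endfacet
facet normal 0.312 -0.850 0.425
outer loop
vertex -2.28 -3.967 -3.02
vertex -2.719 -3.642 -2.048
vertex -3.334 -4.228 -2.769
endloop
endfacet
facet normal 0.171 -0.948 -0.268
outer loop
vertex -2.28 -3.967 -3.02
vertex -3.334 -4.228 -2.769
vertex -3.073 -3.89 -3.799
endloop
endfacet
facet normal 0.582 -0.500 -0.642
outer loop
vertex -2.28 -3.967 -3.02
vertex -3.073 -3.89 -3.799
vertex -2.297 -3.096 -3.714
endloop
endfacet
facet normal 0.976 -0.124 -0.180
outer loop
vertex -2.28 -3.967 -3.02
vertex -2.297 -3.096 -3.714
vertex -2.078 -2.942 -2.632
endloop
endfacet
facet normal 0.809 -0.341 0.479
outer loop
vertex -2.28 -3.967 -3.02
vertex -2.078 -2.942 -2.632
vertex -2.719 -3.642 -2.048
endloop
endfacet
facet normal -0.283 -0.612 0.739
outer loop
vertex -3.334 -4.228 -2.769
vertex -2.719 -3.642 -2.048
vertex -3.783 -3.364 -2.226
endloop
endfacet
facet normal -0.510 -0.770 -0.382
outer loop
vertex -3.073 -3.89 -3.799
vertex -3.334 -4.228 -2.769
vertex -4.002 -3.518 -3.308
endloop
endfacet
facet normal 0.154 -0.044 -0.987
outer loop
vertex -2.297 -3.096 -3.714
vertex -3.073 -3.89 -3.799
vertex -3.361 -2.818 -3.892
endloop
endfacet
facet normal 0.791 0.562 -0.240
outer loop
vertex -2.078 -2.942 -2.632
vertex -2.297 -3.096 -3.714
vertex -2.746 -2.232 -3.171
endloop
endfacet
facet normal 0.522 0.212 0.826
outer loop
vertex -2.719 -3.642 -2.048
vertex -2.078 -2.942 -2.632
vertex -3.007 -2.57 -2.141
endloop
endfacet

endsolid
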